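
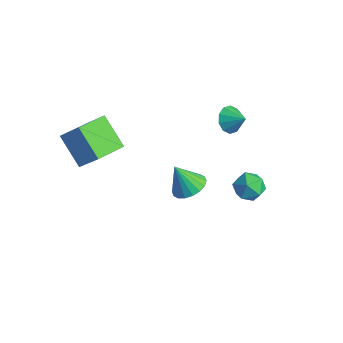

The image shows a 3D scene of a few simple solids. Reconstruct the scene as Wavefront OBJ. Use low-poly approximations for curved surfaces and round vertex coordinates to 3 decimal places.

v 3.313 2.557 1.929
v 3.815 1.995 1.357
v 2.025 2.125 1.223
v 2.527 1.563 0.651
v 2.443 1.35 1.569
v 3.239 1.617 2.006
v 2.601 2.503 0.574
v 3.397 2.77 1.011
v 3.375 1.961 0.52
v 3.277 1.249 1.135
v 2.563 2.871 1.445
v 2.465 2.159 2.06
v -0.271 3.482 3.405
v 0.195 3.549 2.71
v 0.631 3.738 4.035
v -0.008 4.015 2.812
v -0.313 4.278 3.14
v -0.601 4.236 3.57
v -0.763 3.907 3.937
v -0.738 3.415 4.1
v -0.534 2.948 3.998
v -0.23 2.686 3.669
v 0.059 2.727 3.24
v 0.221 3.057 2.873
v -2.912 -4.151 2.29
v -4.522 -4.116 3.574
v -3.054 -2.452 2.064
v -4.664 -2.417 3.349
v -1.676 -3.843 3.831
v -3.286 -3.808 5.116
v -1.818 -2.144 3.606
v -3.428 -2.109 4.89
v -0.964 1.385 -1.663
v -0.164 1.76 -1.194
v -1.636 0.935 -0.157
v -0.441 2.109 -1.214
v -0.82 2.314 -1.322
v -1.229 2.335 -1.498
v -1.584 2.168 -1.707
v -1.817 1.846 -1.907
v -1.881 1.432 -2.059
v -1.763 1.009 -2.132
v -1.487 0.661 -2.113
v -1.107 0.456 -2.005
v -0.699 0.435 -1.829
v -0.343 0.602 -1.62
v -0.11 0.924 -1.42
v -0.046 1.337 -1.268
f 1 12 6
f 1 6 2
f 1 2 8
f 1 8 11
f 1 11 12
f 2 6 10
f 6 12 5
f 12 11 3
f 11 8 7
f 8 2 9
f 4 10 5
f 4 5 3
f 4 3 7
f 4 7 9
f 4 9 10
f 5 10 6
f 3 5 12
f 7 3 11
f 9 7 8
f 10 9 2
f 14 13 16
f 14 16 15
f 16 13 17
f 16 17 15
f 17 13 18
f 17 18 15
f 18 13 19
f 18 19 15
f 19 13 20
f 19 20 15
f 20 13 21
f 20 21 15
f 21 13 22
f 21 22 15
f 22 13 23
f 22 23 15
f 23 13 24
f 23 24 15
f 24 13 14
f 24 14 15
f 26 28 25
f 29 26 25
f 25 28 27
f 27 29 25
f 26 32 28
f 30 26 29
f 30 32 26
f 28 32 27
f 31 29 27
f 27 32 31
f 31 30 29
f 32 30 31
f 34 33 36
f 34 36 35
f 36 33 37
f 36 37 35
f 37 33 38
f 37 38 35
f 38 33 39
f 38 39 35
f 39 33 40
f 39 40 35
f 40 33 41
f 40 41 35
f 41 33 42
f 41 42 35
f 42 33 43
f 42 43 35
f 43 33 44
f 43 44 35
f 44 33 45
f 44 45 35
f 45 33 46
f 45 46 35
f 46 33 47
f 46 47 35
f 47 33 48
f 47 48 35
f 48 33 34
f 48 34 35



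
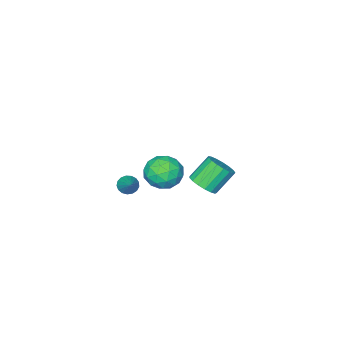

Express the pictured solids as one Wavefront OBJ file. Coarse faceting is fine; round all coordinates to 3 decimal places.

v 1.626 2.672 1.85
v 2.362 2.192 1.597
v 0.798 1.448 1.763
v 1.534 0.968 1.51
v 1.47 1.293 2.363
v 1.982 2.049 2.417
v 1.178 1.591 0.943
v 1.69 2.347 0.997
v 2.085 1.524 1.037
v 2.266 1.339 1.914
v 0.894 2.301 1.446
v 1.075 2.116 2.323
v 2.067 2.539 1.731
v 1.093 1.101 1.629
v 1.056 1.291 2.13
v 1.489 1.009 1.982
v 1.843 2.455 2.213
v 2.276 2.173 2.064
v 1.752 1.644 2.515
v 0.884 1.467 1.296
v 1.317 1.185 1.147
v 1.671 2.631 1.378
v 2.104 2.349 1.23
v 1.408 1.996 0.845
v 2.337 1.864 1.253
v 1.85 1.145 1.202
v 1.641 1.511 0.869
v 1.941 1.956 0.9
v 2.443 1.756 1.769
v 1.956 1.037 1.718
v 1.919 1.227 2.219
v 2.22 1.672 2.251
v 2.28 1.363 1.44
v 1.204 2.603 1.642
v 0.717 1.884 1.591
v 0.94 1.968 1.109
v 1.241 2.413 1.141
v 1.31 2.495 2.158
v 0.823 1.776 2.107
v 1.219 1.684 2.46
v 1.519 2.129 2.491
v 0.88 2.277 1.92
v -0.82 -3.184 -3.139
v -0.529 -3.561 -2.931
v -0.18 -2.196 -2.241
v -0.391 -3.477 -3.121
v -0.352 -3.326 -3.315
v -0.419 -3.143 -3.469
v -0.579 -2.968 -3.547
v -0.794 -2.843 -3.532
v -1.014 -2.796 -3.426
v -1.19 -2.838 -3.255
v -1.281 -2.959 -3.058
v -1.267 -3.131 -2.879
v -1.15 -3.315 -2.76
v -0.957 -3.47 -2.727
v -0.733 -3.558 -2.789
v -3.412 -0.986 -3.263
v -2.841 -0.707 -2.827
v -3.777 -0.456 -1.762
v -4.348 -0.734 -2.197
v -2.967 -0.412 -3.008
v -3.903 -0.16 -1.942
v -3.195 -0.247 -3.246
v -4.13 0.004 -2.181
v -3.472 -0.252 -3.489
v -4.408 -0.001 -2.424
v -3.736 -0.425 -3.68
v -4.672 -0.174 -2.614
v -3.926 -0.727 -3.775
v -4.861 -0.475 -2.709
v -3.997 -1.088 -3.753
v -4.933 -0.836 -2.687
v -3.935 -1.425 -3.618
v -4.871 -1.173 -2.553
v -3.753 -1.662 -3.402
v -4.689 -1.41 -2.337
v -3.493 -1.744 -3.154
v -4.429 -1.492 -2.089
v -3.214 -1.652 -2.931
v -4.15 -1.4 -1.866
v -2.981 -1.408 -2.784
v -3.917 -1.156 -1.719
v -2.846 -1.067 -2.747
v -3.782 -0.815 -1.681
f 1 38 17
f 38 12 41
f 17 41 6
f 38 41 17
f 1 17 13
f 17 6 18
f 13 18 2
f 17 18 13
f 1 13 22
f 13 2 23
f 22 23 8
f 13 23 22
f 1 22 34
f 22 8 37
f 34 37 11
f 22 37 34
f 1 34 38
f 34 11 42
f 38 42 12
f 34 42 38
f 2 18 29
f 18 6 32
f 29 32 10
f 18 32 29
f 6 41 19
f 41 12 40
f 19 40 5
f 41 40 19
f 12 42 39
f 42 11 35
f 39 35 3
f 42 35 39
f 11 37 36
f 37 8 24
f 36 24 7
f 37 24 36
f 8 23 28
f 23 2 25
f 28 25 9
f 23 25 28
f 4 30 16
f 30 10 31
f 16 31 5
f 30 31 16
f 4 16 14
f 16 5 15
f 14 15 3
f 16 15 14
f 4 14 21
f 14 3 20
f 21 20 7
f 14 20 21
f 4 21 26
f 21 7 27
f 26 27 9
f 21 27 26
f 4 26 30
f 26 9 33
f 30 33 10
f 26 33 30
f 5 31 19
f 31 10 32
f 19 32 6
f 31 32 19
f 3 15 39
f 15 5 40
f 39 40 12
f 15 40 39
f 7 20 36
f 20 3 35
f 36 35 11
f 20 35 36
f 9 27 28
f 27 7 24
f 28 24 8
f 27 24 28
f 10 33 29
f 33 9 25
f 29 25 2
f 33 25 29
f 44 43 46
f 44 46 45
f 46 43 47
f 46 47 45
f 47 43 48
f 47 48 45
f 48 43 49
f 48 49 45
f 49 43 50
f 49 50 45
f 50 43 51
f 50 51 45
f 51 43 52
f 51 52 45
f 52 43 53
f 52 53 45
f 53 43 54
f 53 54 45
f 54 43 55
f 54 55 45
f 55 43 56
f 55 56 45
f 56 43 57
f 56 57 45
f 57 43 44
f 57 44 45
f 59 58 62
f 59 62 60
f 60 62 63
f 60 63 61
f 62 58 64
f 62 64 63
f 63 64 65
f 63 65 61
f 64 58 66
f 64 66 65
f 65 66 67
f 65 67 61
f 66 58 68
f 66 68 67
f 67 68 69
f 67 69 61
f 68 58 70
f 68 70 69
f 69 70 71
f 69 71 61
f 70 58 72
f 70 72 71
f 71 72 73
f 71 73 61
f 72 58 74
f 72 74 73
f 73 74 75
f 73 75 61
f 74 58 76
f 74 76 75
f 75 76 77
f 75 77 61
f 76 58 78
f 76 78 77
f 77 78 79
f 77 79 61
f 78 58 80
f 78 80 79
f 79 80 81
f 79 81 61
f 80 58 82
f 80 82 81
f 81 82 83
f 81 83 61
f 82 58 84
f 82 84 83
f 83 84 85
f 83 85 61
f 84 58 59
f 84 59 85
f 85 59 60
f 85 60 61



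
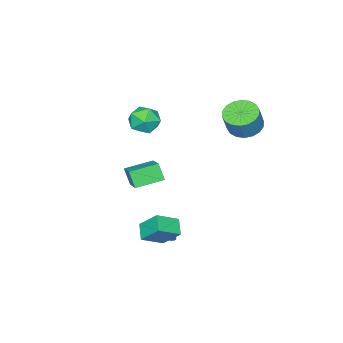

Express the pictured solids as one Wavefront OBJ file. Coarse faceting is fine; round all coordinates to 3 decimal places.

v -2.925 3.767 3.211
v -2.133 4.369 2.791
v -1.503 4.515 4.189
v -2.295 3.913 4.609
v -2.465 4.696 2.907
v -1.836 4.842 4.305
v -2.889 4.839 3.083
v -2.26 4.985 4.481
v -3.32 4.77 3.285
v -2.691 4.915 4.683
v -3.673 4.501 3.471
v -3.043 4.647 4.869
v -3.877 4.088 3.607
v -3.248 4.234 5.004
v -3.893 3.611 3.663
v -3.263 3.757 5.061
v -3.717 3.165 3.631
v -3.087 3.311 5.029
v -3.384 2.838 3.515
v -2.755 2.984 4.913
v -2.96 2.695 3.339
v -2.331 2.841 4.737
v -2.529 2.765 3.137
v -1.9 2.91 4.535
v -2.177 3.033 2.951
v -1.547 3.179 4.349
v -1.972 3.446 2.816
v -1.343 3.592 4.213
v -1.957 3.923 2.759
v -1.327 4.069 4.157
v 1.504 -1.115 -1.826
v 1.363 -1.712 -0.795
v 0.021 -0.189 -1.492
v -0.12 -0.786 -0.461
v 2.58 0.266 -0.879
v 2.439 -0.331 0.152
v 1.097 1.192 -0.545
v 0.956 0.595 0.486
v 2.755 2.388 -3.187
v 3.971 1.822 -2.451
v 2.551 3.515 -1.986
v 3.767 2.949 -1.249
v 3.433 3.111 -3.751
v 4.649 2.545 -3.014
v 3.229 4.238 -2.549
v 4.445 3.672 -1.813
v -0.146 -0.193 3.214
v 0.863 -0.536 3.459
v -0.543 -1.804 2.601
v 0.466 -2.147 2.846
v -0.239 -1.907 3.646
v 0.006 -0.911 4.025
v 0.314 -1.429 2.035
v 0.559 -0.433 2.414
v 1.147 -1.299 2.73
v 0.806 -1.595 3.726
v -0.486 -0.745 2.334
v -0.827 -1.041 3.33
v 2.559 2.546 -3.937
v 2.748 2.808 -3.396
v 1.341 2.114 -3.303
v 2.619 3.005 -3.51
v 2.479 3.123 -3.698
v 2.353 3.141 -3.927
v 2.263 3.057 -4.158
v 2.224 2.884 -4.35
v 2.243 2.652 -4.472
v 2.317 2.403 -4.501
v 2.432 2.178 -4.432
v 2.57 2.016 -4.278
v 2.705 1.947 -4.065
v 2.816 1.981 -3.83
v 2.882 2.113 -3.613
v 2.892 2.319 -3.453
v 2.845 2.565 -3.376
f 2 1 5
f 2 5 3
f 3 5 6
f 3 6 4
f 5 1 7
f 5 7 6
f 6 7 8
f 6 8 4
f 7 1 9
f 7 9 8
f 8 9 10
f 8 10 4
f 9 1 11
f 9 11 10
f 10 11 12
f 10 12 4
f 11 1 13
f 11 13 12
f 12 13 14
f 12 14 4
f 13 1 15
f 13 15 14
f 14 15 16
f 14 16 4
f 15 1 17
f 15 17 16
f 16 17 18
f 16 18 4
f 17 1 19
f 17 19 18
f 18 19 20
f 18 20 4
f 19 1 21
f 19 21 20
f 20 21 22
f 20 22 4
f 21 1 23
f 21 23 22
f 22 23 24
f 22 24 4
f 23 1 25
f 23 25 24
f 24 25 26
f 24 26 4
f 25 1 27
f 25 27 26
f 26 27 28
f 26 28 4
f 27 1 29
f 27 29 28
f 28 29 30
f 28 30 4
f 29 1 2
f 29 2 30
f 30 2 3
f 30 3 4
f 32 34 31
f 35 32 31
f 31 34 33
f 33 35 31
f 32 38 34
f 36 32 35
f 36 38 32
f 34 38 33
f 37 35 33
f 33 38 37
f 37 36 35
f 38 36 37
f 40 42 39
f 43 40 39
f 39 42 41
f 41 43 39
f 40 46 42
f 44 40 43
f 44 46 40
f 42 46 41
f 45 43 41
f 41 46 45
f 45 44 43
f 46 44 45
f 47 58 52
f 47 52 48
f 47 48 54
f 47 54 57
f 47 57 58
f 48 52 56
f 52 58 51
f 58 57 49
f 57 54 53
f 54 48 55
f 50 56 51
f 50 51 49
f 50 49 53
f 50 53 55
f 50 55 56
f 51 56 52
f 49 51 58
f 53 49 57
f 55 53 54
f 56 55 48
f 60 59 62
f 60 62 61
f 62 59 63
f 62 63 61
f 63 59 64
f 63 64 61
f 64 59 65
f 64 65 61
f 65 59 66
f 65 66 61
f 66 59 67
f 66 67 61
f 67 59 68
f 67 68 61
f 68 59 69
f 68 69 61
f 69 59 70
f 69 70 61
f 70 59 71
f 70 71 61
f 71 59 72
f 71 72 61
f 72 59 73
f 72 73 61
f 73 59 74
f 73 74 61
f 74 59 75
f 74 75 61
f 75 59 60
f 75 60 61



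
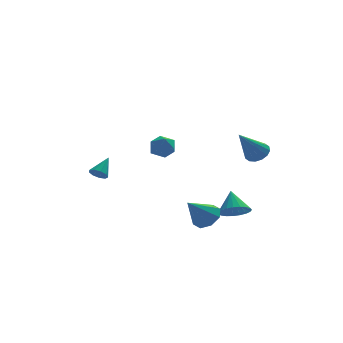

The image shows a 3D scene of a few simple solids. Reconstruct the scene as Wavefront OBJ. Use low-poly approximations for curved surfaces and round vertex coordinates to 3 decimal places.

v 1.681 -1.711 -3.486
v 2.144 -2.373 -3.298
v 0.619 -2.109 -2.274
v 2.319 -1.854 -2.975
v 2.119 -1.252 -2.951
v 1.663 -0.918 -3.241
v 1.217 -1.049 -3.675
v 1.043 -1.567 -3.998
v 1.243 -2.17 -4.021
v 1.699 -2.504 -3.731
v -2.572 3.413 -2.268
v -2.253 3.003 -2.162
v -1.888 4.147 -1.472
v -2.125 3.19 -2.445
v -2.206 3.481 -2.645
v -2.458 3.741 -2.668
v -2.763 3.847 -2.504
v -2.979 3.75 -2.229
v -3.004 3.495 -1.973
v -2.827 3.202 -1.854
v -2.53 3.008 -1.929
v -0.918 -1.236 1.367
v -0.521 -1.362 1.961
v -0.499 -2.218 0.879
v -0.102 -2.344 1.473
v -0.825 -2.399 1.502
v -1.084 -1.792 1.803
v 0.064 -1.788 1.037
v -0.195 -1.181 1.338
v 0.086 -1.703 1.757
v -0.463 -2.08 2.044
v -0.557 -1.5 0.796
v -1.106 -1.877 1.083
v 3.303 -0.944 -3.651
v 3.98 -0.601 -4.012
v 3.357 0.004 -2.649
v 3.719 -0.425 -4.164
v 3.387 -0.339 -4.228
v 3.04 -0.357 -4.191
v 2.738 -0.477 -4.062
v 2.535 -0.678 -3.861
v 2.464 -0.924 -3.624
v 2.538 -1.174 -3.392
v 2.744 -1.384 -3.204
v 3.047 -1.518 -3.094
v 3.395 -1.553 -3.08
v 3.726 -1.482 -3.164
v 3.984 -1.318 -3.333
v 4.125 -1.09 -3.557
v 4.123 -0.836 -3.797
v 3.67 -3.366 1.249
v 4.22 -3.45 1.622
v 2.59 -3.954 2.711
v 4.121 -3.122 1.68
v 3.901 -2.861 1.622
v 3.619 -2.734 1.465
v 3.35 -2.777 1.25
v 3.167 -2.978 1.034
v 3.119 -3.283 0.876
v 3.218 -3.61 0.818
v 3.438 -3.872 0.875
v 3.72 -3.998 1.032
v 3.989 -3.955 1.248
v 4.172 -3.754 1.463
f 2 1 4
f 2 4 3
f 4 1 5
f 4 5 3
f 5 1 6
f 5 6 3
f 6 1 7
f 6 7 3
f 7 1 8
f 7 8 3
f 8 1 9
f 8 9 3
f 9 1 10
f 9 10 3
f 10 1 2
f 10 2 3
f 12 11 14
f 12 14 13
f 14 11 15
f 14 15 13
f 15 11 16
f 15 16 13
f 16 11 17
f 16 17 13
f 17 11 18
f 17 18 13
f 18 11 19
f 18 19 13
f 19 11 20
f 19 20 13
f 20 11 21
f 20 21 13
f 21 11 12
f 21 12 13
f 22 33 27
f 22 27 23
f 22 23 29
f 22 29 32
f 22 32 33
f 23 27 31
f 27 33 26
f 33 32 24
f 32 29 28
f 29 23 30
f 25 31 26
f 25 26 24
f 25 24 28
f 25 28 30
f 25 30 31
f 26 31 27
f 24 26 33
f 28 24 32
f 30 28 29
f 31 30 23
f 35 34 37
f 35 37 36
f 37 34 38
f 37 38 36
f 38 34 39
f 38 39 36
f 39 34 40
f 39 40 36
f 40 34 41
f 40 41 36
f 41 34 42
f 41 42 36
f 42 34 43
f 42 43 36
f 43 34 44
f 43 44 36
f 44 34 45
f 44 45 36
f 45 34 46
f 45 46 36
f 46 34 47
f 46 47 36
f 47 34 48
f 47 48 36
f 48 34 49
f 48 49 36
f 49 34 50
f 49 50 36
f 50 34 35
f 50 35 36
f 52 51 54
f 52 54 53
f 54 51 55
f 54 55 53
f 55 51 56
f 55 56 53
f 56 51 57
f 56 57 53
f 57 51 58
f 57 58 53
f 58 51 59
f 58 59 53
f 59 51 60
f 59 60 53
f 60 51 61
f 60 61 53
f 61 51 62
f 61 62 53
f 62 51 63
f 62 63 53
f 63 51 64
f 63 64 53
f 64 51 52
f 64 52 53



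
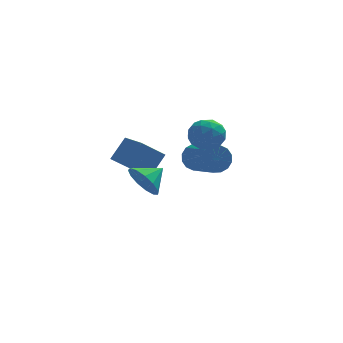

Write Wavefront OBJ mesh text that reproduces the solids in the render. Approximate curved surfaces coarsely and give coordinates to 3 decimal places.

v -3.116 -4.148 2.237
v -2.48 -4.609 1.57
v -2.124 -3.572 2.783
v -2.637 -4.107 1.326
v -2.946 -3.617 1.37
v -3.309 -3.296 1.69
v -3.61 -3.246 2.184
v -3.755 -3.482 2.694
v -3.696 -3.929 3.059
v -3.453 -4.446 3.163
v -3.103 -4.868 2.973
v -2.757 -5.062 2.549
v -2.525 -4.965 2.026
v 0.045 1.658 3.191
v 0.42 2.057 2.318
v 0.78 0.203 2.842
v 1.155 0.602 1.969
v 1.511 0.928 2.879
v 1.057 1.828 3.095
v 0.143 0.432 2.065
v -0.311 1.332 2.281
v 0.481 1.299 1.622
v 1.326 1.606 2.125
v -0.126 0.654 3.035
v 0.719 0.961 3.538
v 0.168 1.985 2.785
v 1.032 0.275 2.375
v 1.241 0.466 2.91
v 1.462 0.701 2.397
v 0.542 1.851 3.242
v 0.763 2.085 2.728
v 1.404 1.421 3.058
v 0.437 0.175 2.432
v 0.658 0.409 1.918
v -0.262 1.559 2.763
v -0.041 1.794 2.25
v -0.204 0.839 2.102
v 0.424 1.774 1.863
v 0.856 0.919 1.658
v 0.261 0.819 1.714
v -0.006 1.348 1.841
v 0.921 1.954 2.159
v 1.353 1.099 1.953
v 1.562 1.291 2.488
v 1.295 1.82 2.615
v 0.957 1.509 1.75
v -0.153 1.161 3.207
v 0.279 0.306 3.001
v -0.095 0.44 2.545
v -0.362 0.969 2.672
v 0.344 1.341 3.502
v 0.776 0.486 3.297
v 1.206 0.912 3.319
v 0.939 1.441 3.446
v 0.243 0.751 3.41
v 0.32 2.624 0.267
v 0.563 3.019 1.015
v 1.283 1.132 1.78
v 1.04 0.736 1.033
v 0.133 2.885 1.086
v 0.853 0.998 1.852
v -0.246 2.68 0.939
v 0.474 0.793 1.704
v -0.473 2.46 0.611
v 0.246 0.573 1.377
v -0.488 2.284 0.191
v 0.231 0.397 0.957
v -0.287 2.199 -0.208
v 0.433 0.312 0.557
v 0.077 2.228 -0.48
v 0.797 0.341 0.285
v 0.507 2.362 -0.552
v 1.227 0.475 0.214
v 0.886 2.567 -0.404
v 1.606 0.68 0.361
v 1.114 2.787 -0.077
v 1.833 0.9 0.689
v 1.129 2.963 0.343
v 1.848 1.076 1.109
v 0.927 3.048 0.743
v 1.647 1.161 1.508
v -2.32 -0.023 0.427
v -3.55 -0.553 1.584
v -3.003 1.175 0.25
v -4.233 0.645 1.407
v -1.527 0.595 1.553
v -2.757 0.065 2.71
v -2.21 1.793 1.376
v -3.44 1.263 2.533
f 2 1 4
f 2 4 3
f 4 1 5
f 4 5 3
f 5 1 6
f 5 6 3
f 6 1 7
f 6 7 3
f 7 1 8
f 7 8 3
f 8 1 9
f 8 9 3
f 9 1 10
f 9 10 3
f 10 1 11
f 10 11 3
f 11 1 12
f 11 12 3
f 12 1 13
f 12 13 3
f 13 1 2
f 13 2 3
f 14 51 30
f 51 25 54
f 30 54 19
f 51 54 30
f 14 30 26
f 30 19 31
f 26 31 15
f 30 31 26
f 14 26 35
f 26 15 36
f 35 36 21
f 26 36 35
f 14 35 47
f 35 21 50
f 47 50 24
f 35 50 47
f 14 47 51
f 47 24 55
f 51 55 25
f 47 55 51
f 15 31 42
f 31 19 45
f 42 45 23
f 31 45 42
f 19 54 32
f 54 25 53
f 32 53 18
f 54 53 32
f 25 55 52
f 55 24 48
f 52 48 16
f 55 48 52
f 24 50 49
f 50 21 37
f 49 37 20
f 50 37 49
f 21 36 41
f 36 15 38
f 41 38 22
f 36 38 41
f 17 43 29
f 43 23 44
f 29 44 18
f 43 44 29
f 17 29 27
f 29 18 28
f 27 28 16
f 29 28 27
f 17 27 34
f 27 16 33
f 34 33 20
f 27 33 34
f 17 34 39
f 34 20 40
f 39 40 22
f 34 40 39
f 17 39 43
f 39 22 46
f 43 46 23
f 39 46 43
f 18 44 32
f 44 23 45
f 32 45 19
f 44 45 32
f 16 28 52
f 28 18 53
f 52 53 25
f 28 53 52
f 20 33 49
f 33 16 48
f 49 48 24
f 33 48 49
f 22 40 41
f 40 20 37
f 41 37 21
f 40 37 41
f 23 46 42
f 46 22 38
f 42 38 15
f 46 38 42
f 57 56 60
f 57 60 58
f 58 60 61
f 58 61 59
f 60 56 62
f 60 62 61
f 61 62 63
f 61 63 59
f 62 56 64
f 62 64 63
f 63 64 65
f 63 65 59
f 64 56 66
f 64 66 65
f 65 66 67
f 65 67 59
f 66 56 68
f 66 68 67
f 67 68 69
f 67 69 59
f 68 56 70
f 68 70 69
f 69 70 71
f 69 71 59
f 70 56 72
f 70 72 71
f 71 72 73
f 71 73 59
f 72 56 74
f 72 74 73
f 73 74 75
f 73 75 59
f 74 56 76
f 74 76 75
f 75 76 77
f 75 77 59
f 76 56 78
f 76 78 77
f 77 78 79
f 77 79 59
f 78 56 80
f 78 80 79
f 79 80 81
f 79 81 59
f 80 56 57
f 80 57 81
f 81 57 58
f 81 58 59
f 83 85 82
f 86 83 82
f 82 85 84
f 84 86 82
f 83 89 85
f 87 83 86
f 87 89 83
f 85 89 84
f 88 86 84
f 84 89 88
f 88 87 86
f 89 87 88



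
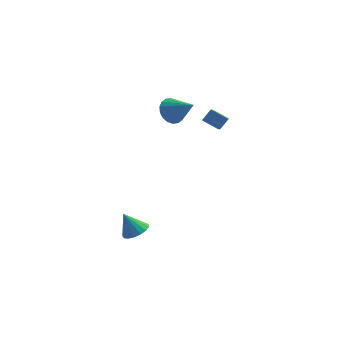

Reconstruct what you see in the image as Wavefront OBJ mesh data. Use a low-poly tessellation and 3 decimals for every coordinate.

v -0.101 1.82 3.406
v 0.48 1.757 2.709
v 1.161 0.98 4.534
v 0.573 2.116 2.872
v 0.533 2.416 3.14
v 0.367 2.598 3.462
v 0.108 2.626 3.772
v -0.192 2.495 4.01
v -0.474 2.23 4.128
v -0.682 1.883 4.103
v -0.776 1.524 3.94
v -0.735 1.224 3.672
v -0.569 1.042 3.35
v -0.311 1.014 3.04
v -0.01 1.145 2.802
v 0.272 1.411 2.684
v 1.701 -0.062 4.007
v 2.158 0.337 4.63
v 1.756 0.827 3.397
v 2.214 1.226 4.02
v 2.626 -0.426 3.56
v 3.084 -0.027 4.183
v 2.682 0.463 2.95
v 3.139 0.862 3.573
v -1.9 -1.689 -4.376
v -1.212 -1.332 -4.052
v -2.6 -1.511 -3.084
v -1.417 -1.023 -4.206
v -1.733 -0.866 -4.399
v -2.087 -0.898 -4.587
v -2.398 -1.111 -4.726
v -2.595 -1.457 -4.785
v -2.633 -1.855 -4.751
v -2.502 -2.216 -4.63
v -2.234 -2.456 -4.451
v -1.889 -2.52 -4.255
v -1.546 -2.394 -4.087
v -1.284 -2.106 -3.984
v -1.164 -1.723 -3.972
f 2 1 4
f 2 4 3
f 4 1 5
f 4 5 3
f 5 1 6
f 5 6 3
f 6 1 7
f 6 7 3
f 7 1 8
f 7 8 3
f 8 1 9
f 8 9 3
f 9 1 10
f 9 10 3
f 10 1 11
f 10 11 3
f 11 1 12
f 11 12 3
f 12 1 13
f 12 13 3
f 13 1 14
f 13 14 3
f 14 1 15
f 14 15 3
f 15 1 16
f 15 16 3
f 16 1 2
f 16 2 3
f 18 20 17
f 21 18 17
f 17 20 19
f 19 21 17
f 18 24 20
f 22 18 21
f 22 24 18
f 20 24 19
f 23 21 19
f 19 24 23
f 23 22 21
f 24 22 23
f 26 25 28
f 26 28 27
f 28 25 29
f 28 29 27
f 29 25 30
f 29 30 27
f 30 25 31
f 30 31 27
f 31 25 32
f 31 32 27
f 32 25 33
f 32 33 27
f 33 25 34
f 33 34 27
f 34 25 35
f 34 35 27
f 35 25 36
f 35 36 27
f 36 25 37
f 36 37 27
f 37 25 38
f 37 38 27
f 38 25 39
f 38 39 27
f 39 25 26
f 39 26 27



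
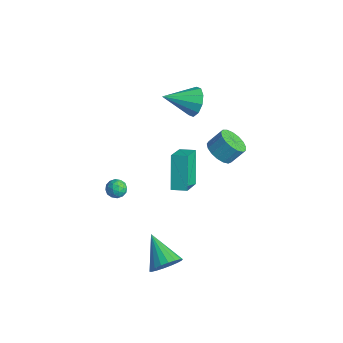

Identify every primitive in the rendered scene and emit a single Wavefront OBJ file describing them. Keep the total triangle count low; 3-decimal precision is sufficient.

v -3.224 4.174 -0.374
v -2.75 4.403 0.5
v -4.036 2.466 0.514
v -3.318 4.677 0.509
v -3.849 4.76 0.18
v -4.142 4.618 -0.36
v -4.084 4.307 -0.906
v -3.697 3.946 -1.248
v -3.13 3.671 -1.256
v -2.598 3.589 -0.928
v -2.305 3.731 -0.387
v -2.363 4.042 0.158
v 4.268 -3.467 -4.098
v 4.759 -3.222 -3.311
v 2.472 -3.133 -3.082
v 4.713 -2.849 -3.514
v 4.58 -2.599 -3.833
v 4.384 -2.52 -4.205
v 4.165 -2.629 -4.555
v 3.967 -2.904 -4.815
v 3.828 -3.29 -4.933
v 3.776 -3.712 -4.886
v 3.822 -4.085 -4.682
v 3.956 -4.336 -4.363
v 4.152 -4.414 -3.992
v 4.37 -4.305 -3.641
v 4.569 -4.03 -3.381
v 4.707 -3.644 -3.263
v 1.21 -0.283 1.782
v 2.144 -1.546 2.885
v 1.873 0.313 1.903
v 2.808 -0.95 3.006
v 2.212 -1.05 0.054
v 3.147 -2.313 1.157
v 2.876 -0.454 0.175
v 3.81 -1.717 1.278
v 1.397 2.314 -0.037
v 2.121 2.585 -0.517
v 2.427 3.317 0.356
v 1.703 3.046 0.837
v 1.807 2.86 -0.638
v 2.112 3.593 0.235
v 1.398 3.011 -0.622
v 1.704 3.743 0.252
v 0.99 3.002 -0.471
v 1.295 3.734 0.402
v 0.674 2.835 -0.221
v 0.98 3.567 0.652
v 0.525 2.549 0.071
v 0.83 3.281 0.945
v 0.575 2.209 0.339
v 0.88 2.941 1.212
v 0.814 1.893 0.52
v 1.119 2.625 1.394
v 1.186 1.673 0.574
v 1.491 2.406 1.448
v 1.607 1.601 0.488
v 1.912 2.333 1.362
v 1.98 1.691 0.282
v 2.285 2.424 1.155
v 2.219 1.924 0.003
v 2.524 2.657 0.876
v 2.27 2.247 -0.286
v 2.575 2.979 0.588
v -2.439 -1.619 -3.491
v -1.842 -1.865 -3.582
v -2.798 -2.195 -4.298
v -2.201 -2.441 -4.389
v -2.544 -2.602 -3.858
v -2.321 -2.246 -3.359
v -2.319 -1.814 -4.521
v -2.096 -1.458 -4.022
v -1.768 -1.985 -4.218
v -1.907 -2.473 -3.808
v -2.733 -1.587 -4.072
v -2.872 -2.075 -3.662
v -2.109 -1.691 -3.466
v -2.531 -2.369 -4.414
v -2.732 -2.463 -4.102
v -2.382 -2.608 -4.155
v -2.39 -1.916 -3.335
v -2.04 -2.06 -3.388
v -2.452 -2.494 -3.55
v -2.6 -2 -4.492
v -2.25 -2.144 -4.545
v -2.258 -1.452 -3.725
v -1.908 -1.597 -3.778
v -2.188 -1.566 -4.33
v -1.714 -1.907 -3.893
v -1.926 -2.245 -4.367
v -1.995 -1.877 -4.445
v -1.864 -1.667 -4.152
v -1.796 -2.193 -3.652
v -2.007 -2.532 -4.126
v -2.208 -2.627 -3.814
v -2.078 -2.417 -3.521
v -1.752 -2.264 -4.026
v -2.633 -1.528 -3.754
v -2.844 -1.867 -4.228
v -2.562 -1.643 -4.359
v -2.432 -1.433 -4.066
v -2.714 -1.815 -3.513
v -2.926 -2.153 -3.987
v -2.776 -2.393 -3.728
v -2.645 -2.183 -3.435
v -2.888 -1.796 -3.854
f 2 1 4
f 2 4 3
f 4 1 5
f 4 5 3
f 5 1 6
f 5 6 3
f 6 1 7
f 6 7 3
f 7 1 8
f 7 8 3
f 8 1 9
f 8 9 3
f 9 1 10
f 9 10 3
f 10 1 11
f 10 11 3
f 11 1 12
f 11 12 3
f 12 1 2
f 12 2 3
f 14 13 16
f 14 16 15
f 16 13 17
f 16 17 15
f 17 13 18
f 17 18 15
f 18 13 19
f 18 19 15
f 19 13 20
f 19 20 15
f 20 13 21
f 20 21 15
f 21 13 22
f 21 22 15
f 22 13 23
f 22 23 15
f 23 13 24
f 23 24 15
f 24 13 25
f 24 25 15
f 25 13 26
f 25 26 15
f 26 13 27
f 26 27 15
f 27 13 28
f 27 28 15
f 28 13 14
f 28 14 15
f 30 32 29
f 33 30 29
f 29 32 31
f 31 33 29
f 30 36 32
f 34 30 33
f 34 36 30
f 32 36 31
f 35 33 31
f 31 36 35
f 35 34 33
f 36 34 35
f 38 37 41
f 38 41 39
f 39 41 42
f 39 42 40
f 41 37 43
f 41 43 42
f 42 43 44
f 42 44 40
f 43 37 45
f 43 45 44
f 44 45 46
f 44 46 40
f 45 37 47
f 45 47 46
f 46 47 48
f 46 48 40
f 47 37 49
f 47 49 48
f 48 49 50
f 48 50 40
f 49 37 51
f 49 51 50
f 50 51 52
f 50 52 40
f 51 37 53
f 51 53 52
f 52 53 54
f 52 54 40
f 53 37 55
f 53 55 54
f 54 55 56
f 54 56 40
f 55 37 57
f 55 57 56
f 56 57 58
f 56 58 40
f 57 37 59
f 57 59 58
f 58 59 60
f 58 60 40
f 59 37 61
f 59 61 60
f 60 61 62
f 60 62 40
f 61 37 63
f 61 63 62
f 62 63 64
f 62 64 40
f 63 37 38
f 63 38 64
f 64 38 39
f 64 39 40
f 65 102 81
f 102 76 105
f 81 105 70
f 102 105 81
f 65 81 77
f 81 70 82
f 77 82 66
f 81 82 77
f 65 77 86
f 77 66 87
f 86 87 72
f 77 87 86
f 65 86 98
f 86 72 101
f 98 101 75
f 86 101 98
f 65 98 102
f 98 75 106
f 102 106 76
f 98 106 102
f 66 82 93
f 82 70 96
f 93 96 74
f 82 96 93
f 70 105 83
f 105 76 104
f 83 104 69
f 105 104 83
f 76 106 103
f 106 75 99
f 103 99 67
f 106 99 103
f 75 101 100
f 101 72 88
f 100 88 71
f 101 88 100
f 72 87 92
f 87 66 89
f 92 89 73
f 87 89 92
f 68 94 80
f 94 74 95
f 80 95 69
f 94 95 80
f 68 80 78
f 80 69 79
f 78 79 67
f 80 79 78
f 68 78 85
f 78 67 84
f 85 84 71
f 78 84 85
f 68 85 90
f 85 71 91
f 90 91 73
f 85 91 90
f 68 90 94
f 90 73 97
f 94 97 74
f 90 97 94
f 69 95 83
f 95 74 96
f 83 96 70
f 95 96 83
f 67 79 103
f 79 69 104
f 103 104 76
f 79 104 103
f 71 84 100
f 84 67 99
f 100 99 75
f 84 99 100
f 73 91 92
f 91 71 88
f 92 88 72
f 91 88 92
f 74 97 93
f 97 73 89
f 93 89 66
f 97 89 93



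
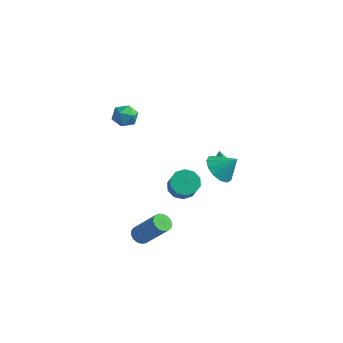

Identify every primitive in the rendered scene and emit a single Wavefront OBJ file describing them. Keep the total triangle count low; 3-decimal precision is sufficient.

v 0.022 3.724 -4.121
v 0.549 3.91 -4.082
v -0.002 3.516 -2.839
v 0.436 4.095 -4.054
v 0.261 4.224 -4.036
v 0.049 4.276 -4.031
v -0.167 4.245 -4.04
v -0.355 4.135 -4.062
v -0.485 3.962 -4.092
v -0.538 3.753 -4.127
v -0.505 3.539 -4.161
v -0.393 3.354 -4.189
v -0.217 3.225 -4.207
v -0.005 3.172 -4.212
v 0.211 3.204 -4.203
v 0.398 3.314 -4.181
v 0.528 3.487 -4.151
v 0.581 3.696 -4.116
v 2.629 -0.792 -0.02
v 3.115 -1.475 -0.16
v 3.371 -0.428 0.78
v 3.27 -1.135 -0.459
v 3.222 -0.686 -0.619
v 2.985 -0.271 -0.588
v 2.635 -0.021 -0.377
v 2.283 -0.016 -0.052
v 2.041 -0.258 0.283
v 1.985 -0.669 0.522
v 2.134 -1.119 0.589
v 2.44 -1.466 0.463
v 2.805 -1.598 0.184
v 0.286 -0.29 -2.725
v 0.936 0.013 -2.905
v 1.565 -0.686 -1.815
v 0.914 -0.99 -1.635
v 0.728 0.291 -2.607
v 1.357 -0.408 -1.517
v 0.351 0.347 -2.354
v 0.98 -0.353 -1.264
v -0.051 0.159 -2.243
v 0.578 -0.54 -1.153
v -0.324 -0.2 -2.316
v 0.305 -0.9 -1.225
v -0.365 -0.594 -2.545
v 0.264 -1.293 -1.455
v -0.157 -0.872 -2.843
v 0.472 -1.571 -1.753
v 0.22 -0.927 -3.096
v 0.849 -1.627 -2.006
v 0.622 -0.74 -3.207
v 1.251 -1.439 -2.117
v 0.895 -0.38 -3.135
v 1.524 -1.08 -2.044
v -3.63 1.124 -0.375
v -3.08 0.685 -0.246
v -4.2 0.675 0.526
v -3.65 0.236 0.655
v -3.581 0.939 0.766
v -3.228 1.217 0.209
v -4.052 0.143 0.071
v -3.699 0.421 -0.486
v -3.341 0.079 0.03
v -3.05 0.571 0.459
v -4.23 0.789 -0.179
v -3.939 1.281 0.25
v -0.154 -3.227 -4.445
v 0.238 -3.367 -4.756
v 1.446 -3.294 -3.266
v 1.054 -3.153 -2.955
v 0.239 -3.119 -4.769
v 1.446 -3.045 -3.278
v 0.149 -2.895 -4.707
v 1.357 -2.821 -3.217
v -0.01 -2.747 -4.586
v 1.198 -2.673 -3.095
v -0.202 -2.709 -4.432
v 1.006 -2.635 -2.941
v -0.383 -2.79 -4.281
v 0.825 -2.716 -2.791
v -0.512 -2.971 -4.168
v 0.696 -2.897 -2.678
v -0.558 -3.21 -4.119
v 0.65 -3.136 -2.628
v -0.512 -3.453 -4.144
v 0.696 -3.38 -2.653
v -0.384 -3.645 -4.238
v 0.824 -3.571 -2.748
v -0.203 -3.74 -4.38
v 1.005 -3.667 -2.889
v -0.011 -3.718 -4.537
v 1.197 -3.645 -3.046
v 0.148 -3.584 -4.673
v 1.356 -3.51 -3.182
f 2 1 4
f 2 4 3
f 4 1 5
f 4 5 3
f 5 1 6
f 5 6 3
f 6 1 7
f 6 7 3
f 7 1 8
f 7 8 3
f 8 1 9
f 8 9 3
f 9 1 10
f 9 10 3
f 10 1 11
f 10 11 3
f 11 1 12
f 11 12 3
f 12 1 13
f 12 13 3
f 13 1 14
f 13 14 3
f 14 1 15
f 14 15 3
f 15 1 16
f 15 16 3
f 16 1 17
f 16 17 3
f 17 1 18
f 17 18 3
f 18 1 2
f 18 2 3
f 20 19 22
f 20 22 21
f 22 19 23
f 22 23 21
f 23 19 24
f 23 24 21
f 24 19 25
f 24 25 21
f 25 19 26
f 25 26 21
f 26 19 27
f 26 27 21
f 27 19 28
f 27 28 21
f 28 19 29
f 28 29 21
f 29 19 30
f 29 30 21
f 30 19 31
f 30 31 21
f 31 19 20
f 31 20 21
f 33 32 36
f 33 36 34
f 34 36 37
f 34 37 35
f 36 32 38
f 36 38 37
f 37 38 39
f 37 39 35
f 38 32 40
f 38 40 39
f 39 40 41
f 39 41 35
f 40 32 42
f 40 42 41
f 41 42 43
f 41 43 35
f 42 32 44
f 42 44 43
f 43 44 45
f 43 45 35
f 44 32 46
f 44 46 45
f 45 46 47
f 45 47 35
f 46 32 48
f 46 48 47
f 47 48 49
f 47 49 35
f 48 32 50
f 48 50 49
f 49 50 51
f 49 51 35
f 50 32 52
f 50 52 51
f 51 52 53
f 51 53 35
f 52 32 33
f 52 33 53
f 53 33 34
f 53 34 35
f 54 65 59
f 54 59 55
f 54 55 61
f 54 61 64
f 54 64 65
f 55 59 63
f 59 65 58
f 65 64 56
f 64 61 60
f 61 55 62
f 57 63 58
f 57 58 56
f 57 56 60
f 57 60 62
f 57 62 63
f 58 63 59
f 56 58 65
f 60 56 64
f 62 60 61
f 63 62 55
f 67 66 70
f 67 70 68
f 68 70 71
f 68 71 69
f 70 66 72
f 70 72 71
f 71 72 73
f 71 73 69
f 72 66 74
f 72 74 73
f 73 74 75
f 73 75 69
f 74 66 76
f 74 76 75
f 75 76 77
f 75 77 69
f 76 66 78
f 76 78 77
f 77 78 79
f 77 79 69
f 78 66 80
f 78 80 79
f 79 80 81
f 79 81 69
f 80 66 82
f 80 82 81
f 81 82 83
f 81 83 69
f 82 66 84
f 82 84 83
f 83 84 85
f 83 85 69
f 84 66 86
f 84 86 85
f 85 86 87
f 85 87 69
f 86 66 88
f 86 88 87
f 87 88 89
f 87 89 69
f 88 66 90
f 88 90 89
f 89 90 91
f 89 91 69
f 90 66 92
f 90 92 91
f 91 92 93
f 91 93 69
f 92 66 67
f 92 67 93
f 93 67 68
f 93 68 69



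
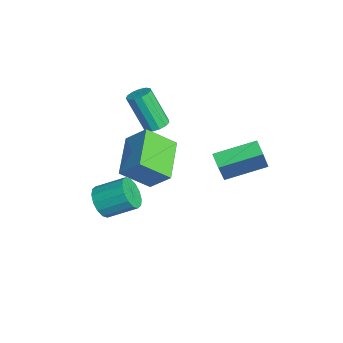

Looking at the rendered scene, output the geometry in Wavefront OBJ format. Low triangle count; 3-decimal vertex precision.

v 3.142 -2.857 -0.008
v 3.08 -4.188 1.079
v 1.23 -2.226 0.654
v 1.167 -3.557 1.742
v 3.753 -2.063 0.998
v 3.69 -3.394 2.086
v 1.84 -1.432 1.661
v 1.778 -2.763 2.748
v -0.622 -1.855 0.918
v -0.05 -1.836 1.127
v -0.685 -2.546 2.931
v -1.258 -2.565 2.722
v -0.189 -1.53 1.198
v -0.824 -2.24 3.002
v -0.466 -1.328 1.181
v -1.101 -2.037 2.985
v -0.792 -1.292 1.079
v -1.428 -2.002 2.884
v -1.065 -1.436 0.927
v -1.7 -2.145 2.731
v -1.197 -1.712 0.772
v -1.832 -2.422 2.576
v -1.147 -2.035 0.663
v -1.782 -2.744 2.467
v -0.93 -2.3 0.635
v -1.565 -3.009 2.439
v -0.615 -2.424 0.697
v -1.251 -3.133 2.501
v -0.303 -2.367 0.829
v -0.938 -3.077 2.633
v -0.092 -2.148 0.989
v -0.728 -2.858 2.794
v 2.353 0.309 0.195
v 2.326 2.258 0.763
v 3.073 0.416 -0.137
v 3.046 2.364 0.432
v 3.154 -0.144 1.788
v 3.127 1.804 2.357
v 3.874 -0.038 1.457
v 3.847 1.911 2.025
v -0.113 -4.52 -3.656
v 0.726 -4.607 -3.904
v 1.093 -3.267 -3.132
v 0.253 -3.18 -2.884
v 0.53 -4.363 -4.235
v 0.897 -3.022 -3.463
v 0.162 -4.161 -4.411
v 0.529 -2.82 -3.639
v -0.281 -4.055 -4.384
v 0.086 -2.715 -3.612
v -0.678 -4.074 -4.163
v -0.311 -2.733 -3.39
v -0.924 -4.213 -3.805
v -0.557 -2.872 -3.033
v -0.953 -4.433 -3.408
v -0.586 -3.093 -2.636
v -0.757 -4.678 -3.077
v -0.39 -3.337 -2.305
v -0.389 -4.88 -2.901
v -0.022 -3.539 -2.129
v 0.054 -4.985 -2.928
v 0.421 -3.645 -2.156
v 0.451 -4.967 -3.15
v 0.818 -3.626 -2.377
v 0.697 -4.828 -3.507
v 1.064 -3.487 -2.735
f 2 4 1
f 5 2 1
f 1 4 3
f 3 5 1
f 2 8 4
f 6 2 5
f 6 8 2
f 4 8 3
f 7 5 3
f 3 8 7
f 7 6 5
f 8 6 7
f 10 9 13
f 10 13 11
f 11 13 14
f 11 14 12
f 13 9 15
f 13 15 14
f 14 15 16
f 14 16 12
f 15 9 17
f 15 17 16
f 16 17 18
f 16 18 12
f 17 9 19
f 17 19 18
f 18 19 20
f 18 20 12
f 19 9 21
f 19 21 20
f 20 21 22
f 20 22 12
f 21 9 23
f 21 23 22
f 22 23 24
f 22 24 12
f 23 9 25
f 23 25 24
f 24 25 26
f 24 26 12
f 25 9 27
f 25 27 26
f 26 27 28
f 26 28 12
f 27 9 29
f 27 29 28
f 28 29 30
f 28 30 12
f 29 9 31
f 29 31 30
f 30 31 32
f 30 32 12
f 31 9 10
f 31 10 32
f 32 10 11
f 32 11 12
f 34 36 33
f 37 34 33
f 33 36 35
f 35 37 33
f 34 40 36
f 38 34 37
f 38 40 34
f 36 40 35
f 39 37 35
f 35 40 39
f 39 38 37
f 40 38 39
f 42 41 45
f 42 45 43
f 43 45 46
f 43 46 44
f 45 41 47
f 45 47 46
f 46 47 48
f 46 48 44
f 47 41 49
f 47 49 48
f 48 49 50
f 48 50 44
f 49 41 51
f 49 51 50
f 50 51 52
f 50 52 44
f 51 41 53
f 51 53 52
f 52 53 54
f 52 54 44
f 53 41 55
f 53 55 54
f 54 55 56
f 54 56 44
f 55 41 57
f 55 57 56
f 56 57 58
f 56 58 44
f 57 41 59
f 57 59 58
f 58 59 60
f 58 60 44
f 59 41 61
f 59 61 60
f 60 61 62
f 60 62 44
f 61 41 63
f 61 63 62
f 62 63 64
f 62 64 44
f 63 41 65
f 63 65 64
f 64 65 66
f 64 66 44
f 65 41 42
f 65 42 66
f 66 42 43
f 66 43 44



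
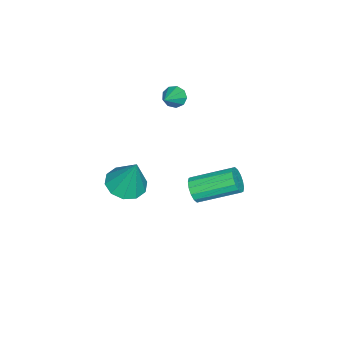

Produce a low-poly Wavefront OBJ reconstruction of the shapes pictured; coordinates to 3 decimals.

v 0.436 -1.252 1.341
v 0.68 -1.431 0.943
v 1.464 -1.268 1.979
v 0.687 -1.089 0.941
v 0.576 -0.823 1.126
v 0.4 -0.758 1.412
v 0.24 -0.925 1.664
v 0.173 -1.244 1.766
v 0.228 -1.567 1.669
v 0.38 -1.743 1.419
v 0.559 -1.689 1.132
v 0.856 -0.283 -3.761
v 1.245 -0.357 -3.311
v 0.714 1.249 -2.588
v 0.324 1.323 -3.039
v 1.404 -0.205 -3.531
v 0.872 1.401 -2.808
v 1.416 -0.075 -3.812
v 0.884 1.532 -3.089
v 1.278 0 -4.08
v 0.746 1.606 -3.357
v 1.027 -0.001 -4.263
v 0.495 1.605 -3.54
v 0.73 -0.078 -4.311
v 0.198 1.529 -3.588
v 0.466 -0.209 -4.212
v -0.065 1.397 -3.489
v 0.308 -0.361 -3.992
v -0.224 1.245 -3.269
v 0.296 -0.492 -3.711
v -0.236 1.115 -2.988
v 0.434 -0.566 -3.443
v -0.098 1.04 -2.72
v 0.685 -0.565 -3.26
v 0.153 1.041 -2.537
v 0.982 -0.489 -3.212
v 0.45 1.118 -2.489
v 3.861 -1.855 -1.108
v 4.339 -2.504 -0.958
v 4.119 -1.305 0.448
v 4.632 -2.132 -1.138
v 4.63 -1.654 -1.307
v 4.334 -1.253 -1.4
v 3.858 -1.082 -1.381
v 3.382 -1.207 -1.258
v 3.089 -1.579 -1.077
v 3.091 -2.057 -0.908
v 3.387 -2.458 -0.816
v 3.864 -2.628 -0.835
f 2 1 4
f 2 4 3
f 4 1 5
f 4 5 3
f 5 1 6
f 5 6 3
f 6 1 7
f 6 7 3
f 7 1 8
f 7 8 3
f 8 1 9
f 8 9 3
f 9 1 10
f 9 10 3
f 10 1 11
f 10 11 3
f 11 1 2
f 11 2 3
f 13 12 16
f 13 16 14
f 14 16 17
f 14 17 15
f 16 12 18
f 16 18 17
f 17 18 19
f 17 19 15
f 18 12 20
f 18 20 19
f 19 20 21
f 19 21 15
f 20 12 22
f 20 22 21
f 21 22 23
f 21 23 15
f 22 12 24
f 22 24 23
f 23 24 25
f 23 25 15
f 24 12 26
f 24 26 25
f 25 26 27
f 25 27 15
f 26 12 28
f 26 28 27
f 27 28 29
f 27 29 15
f 28 12 30
f 28 30 29
f 29 30 31
f 29 31 15
f 30 12 32
f 30 32 31
f 31 32 33
f 31 33 15
f 32 12 34
f 32 34 33
f 33 34 35
f 33 35 15
f 34 12 36
f 34 36 35
f 35 36 37
f 35 37 15
f 36 12 13
f 36 13 37
f 37 13 14
f 37 14 15
f 39 38 41
f 39 41 40
f 41 38 42
f 41 42 40
f 42 38 43
f 42 43 40
f 43 38 44
f 43 44 40
f 44 38 45
f 44 45 40
f 45 38 46
f 45 46 40
f 46 38 47
f 46 47 40
f 47 38 48
f 47 48 40
f 48 38 49
f 48 49 40
f 49 38 39
f 49 39 40



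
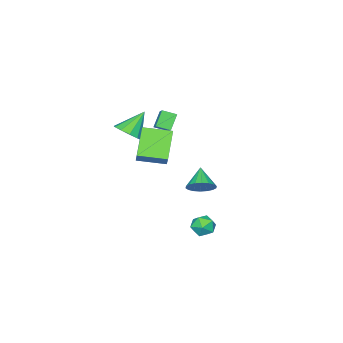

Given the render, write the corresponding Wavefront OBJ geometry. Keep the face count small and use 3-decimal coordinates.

v -0.575 1.362 -0.235
v 0.029 0.847 -0.075
v -1.385 0.678 0.615
v 0.074 1.103 0.174
v -0.009 1.411 0.343
v -0.204 1.709 0.397
v -0.473 1.938 0.325
v -0.762 2.054 0.143
v -1.014 2.032 -0.114
v -1.178 1.878 -0.395
v -1.224 1.622 -0.645
v -1.14 1.314 -0.813
v -0.945 1.016 -0.867
v -0.676 0.787 -0.796
v -0.387 0.671 -0.613
v -0.136 0.693 -0.356
v -2.983 -2.34 2.796
v -2.544 -1.82 3.236
v -2.286 -2.204 1.942
v -1.848 -1.684 2.382
v -2.512 -2.976 3.078
v -2.074 -2.456 3.518
v -1.816 -2.84 2.224
v -1.377 -2.32 2.664
v -0.246 -3.307 2.293
v 0.294 -3.714 2.841
v -1.314 -3.033 3.547
v 0.423 -3.192 2.838
v 0.297 -2.714 2.626
v -0.037 -2.463 2.287
v -0.45 -2.534 1.95
v -0.785 -2.9 1.745
v -0.914 -3.422 1.748
v -0.788 -3.9 1.96
v -0.455 -4.151 2.299
v -0.042 -4.08 2.636
v 2.418 4.482 -0.88
v 2.884 3.986 -1.131
v 1.876 3.654 -0.249
v 2.342 3.158 -0.5
v 2.571 3.673 -0.044
v 2.907 4.185 -0.434
v 1.853 3.455 -0.946
v 2.189 3.967 -1.336
v 2.535 3.351 -1.172
v 2.979 3.486 -0.614
v 1.781 4.154 -0.766
v 2.225 4.289 -0.208
v -1.191 -1.088 2.449
v -0.724 -0.62 3.186
v 0.107 -0.37 1.168
v 0.575 0.098 1.904
v -0.255 -2.378 2.676
v 0.213 -1.91 3.412
v 1.044 -1.66 1.394
v 1.511 -1.192 2.131
f 2 1 4
f 2 4 3
f 4 1 5
f 4 5 3
f 5 1 6
f 5 6 3
f 6 1 7
f 6 7 3
f 7 1 8
f 7 8 3
f 8 1 9
f 8 9 3
f 9 1 10
f 9 10 3
f 10 1 11
f 10 11 3
f 11 1 12
f 11 12 3
f 12 1 13
f 12 13 3
f 13 1 14
f 13 14 3
f 14 1 15
f 14 15 3
f 15 1 16
f 15 16 3
f 16 1 2
f 16 2 3
f 18 20 17
f 21 18 17
f 17 20 19
f 19 21 17
f 18 24 20
f 22 18 21
f 22 24 18
f 20 24 19
f 23 21 19
f 19 24 23
f 23 22 21
f 24 22 23
f 26 25 28
f 26 28 27
f 28 25 29
f 28 29 27
f 29 25 30
f 29 30 27
f 30 25 31
f 30 31 27
f 31 25 32
f 31 32 27
f 32 25 33
f 32 33 27
f 33 25 34
f 33 34 27
f 34 25 35
f 34 35 27
f 35 25 36
f 35 36 27
f 36 25 26
f 36 26 27
f 37 48 42
f 37 42 38
f 37 38 44
f 37 44 47
f 37 47 48
f 38 42 46
f 42 48 41
f 48 47 39
f 47 44 43
f 44 38 45
f 40 46 41
f 40 41 39
f 40 39 43
f 40 43 45
f 40 45 46
f 41 46 42
f 39 41 48
f 43 39 47
f 45 43 44
f 46 45 38
f 50 52 49
f 53 50 49
f 49 52 51
f 51 53 49
f 50 56 52
f 54 50 53
f 54 56 50
f 52 56 51
f 55 53 51
f 51 56 55
f 55 54 53
f 56 54 55



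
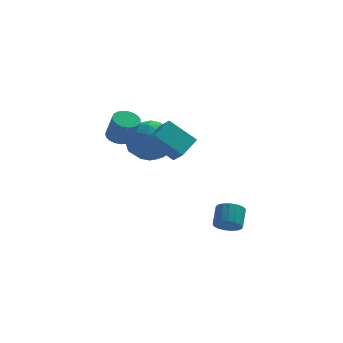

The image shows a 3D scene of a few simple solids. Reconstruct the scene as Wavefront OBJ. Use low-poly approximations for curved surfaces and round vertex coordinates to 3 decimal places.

v 1.802 -4.543 1.47
v 0.638 -4.293 2.493
v 1.427 -3.97 0.902
v 0.262 -3.719 1.925
v 2.418 -3.661 1.955
v 1.253 -3.41 2.978
v 2.042 -3.087 1.387
v 0.878 -2.837 2.41
v -0.846 -2.373 1.62
v -0.253 -2.219 1.524
v 0.059 -2.673 2.724
v -0.534 -2.827 2.82
v -0.348 -2.004 1.63
v -0.036 -2.458 2.83
v -0.529 -1.853 1.735
v -0.217 -2.307 2.934
v -0.764 -1.791 1.819
v -0.453 -2.245 3.019
v -1.014 -1.831 1.869
v -0.703 -2.285 3.069
v -1.235 -1.964 1.876
v -0.923 -2.418 3.076
v -1.388 -2.168 1.839
v -1.077 -2.621 3.038
v -1.448 -2.407 1.764
v -1.136 -2.861 2.963
v -1.403 -2.64 1.664
v -1.092 -3.094 2.864
v -1.263 -2.828 1.556
v -0.951 -3.282 2.756
v -1.05 -2.936 1.46
v -0.738 -3.39 2.66
v -0.801 -2.947 1.391
v -0.49 -3.401 2.591
v -0.561 -2.859 1.362
v -0.249 -3.313 2.562
v -0.37 -2.687 1.378
v -0.058 -3.141 2.577
v -0.261 -2.461 1.435
v 0.051 -2.915 2.635
v 3.789 -2.854 -3.665
v 4.408 -2.8 -3.887
v 4.57 -1.991 -3.238
v 3.951 -2.046 -3.015
v 4.242 -2.612 -4.079
v 4.404 -1.803 -3.43
v 3.972 -2.48 -4.177
v 4.134 -1.671 -3.527
v 3.66 -2.434 -4.157
v 3.822 -1.625 -3.507
v 3.378 -2.484 -4.024
v 3.54 -1.675 -3.374
v 3.19 -2.619 -3.809
v 3.352 -1.81 -3.159
v 3.139 -2.808 -3.561
v 3.301 -1.999 -2.911
v 3.237 -3.007 -3.336
v 3.399 -2.198 -2.687
v 3.462 -3.172 -3.187
v 3.624 -2.363 -2.538
v 3.761 -3.264 -3.148
v 3.924 -2.455 -2.498
v 4.067 -3.262 -3.227
v 4.229 -2.453 -2.577
v 4.309 -3.167 -3.406
v 4.472 -2.358 -2.756
v 4.432 -3 -3.644
v 4.595 -2.191 -2.995
v -0.474 0.124 -0.262
v 0.566 0.691 -0.442
v 0.374 -1.011 1.062
v 1.414 -0.444 0.882
v 0.504 0.127 1.413
v -0.02 0.829 0.595
v 0.96 -1.149 0.025
v 0.436 -0.447 -0.793
v 1.453 -0.096 -0.265
v 1.171 0.693 0.593
v -0.231 -1.013 0.027
v -0.513 -0.224 0.885
v -0.029 0.508 -0.468
v 0.969 -0.828 1.088
v 0.434 -0.491 1.4
v 1.045 -0.158 1.294
v -0.373 0.589 0.141
v 0.239 0.922 0.035
v 0.202 0.59 1.125
v 0.701 -1.242 0.585
v 1.313 -0.909 0.479
v -0.105 -0.162 -0.674
v 0.506 0.171 -0.78
v 0.738 -0.91 -0.505
v 1.104 0.378 -0.47
v 1.603 -0.289 0.308
v 1.335 -0.704 -0.195
v 1.027 -0.291 -0.676
v 0.939 0.842 0.034
v 1.437 0.174 0.812
v 0.902 0.51 1.124
v 0.594 0.923 0.643
v 1.46 0.379 0.139
v -0.497 -0.494 -0.192
v 0.001 -1.162 0.586
v 0.346 -1.243 -0.023
v 0.038 -0.83 -0.504
v -0.663 -0.031 0.312
v -0.164 -0.698 1.09
v -0.087 -0.029 1.296
v -0.395 0.384 0.815
v -0.52 -0.699 0.481
f 2 4 1
f 5 2 1
f 1 4 3
f 3 5 1
f 2 8 4
f 6 2 5
f 6 8 2
f 4 8 3
f 7 5 3
f 3 8 7
f 7 6 5
f 8 6 7
f 10 9 13
f 10 13 11
f 11 13 14
f 11 14 12
f 13 9 15
f 13 15 14
f 14 15 16
f 14 16 12
f 15 9 17
f 15 17 16
f 16 17 18
f 16 18 12
f 17 9 19
f 17 19 18
f 18 19 20
f 18 20 12
f 19 9 21
f 19 21 20
f 20 21 22
f 20 22 12
f 21 9 23
f 21 23 22
f 22 23 24
f 22 24 12
f 23 9 25
f 23 25 24
f 24 25 26
f 24 26 12
f 25 9 27
f 25 27 26
f 26 27 28
f 26 28 12
f 27 9 29
f 27 29 28
f 28 29 30
f 28 30 12
f 29 9 31
f 29 31 30
f 30 31 32
f 30 32 12
f 31 9 33
f 31 33 32
f 32 33 34
f 32 34 12
f 33 9 35
f 33 35 34
f 34 35 36
f 34 36 12
f 35 9 37
f 35 37 36
f 36 37 38
f 36 38 12
f 37 9 39
f 37 39 38
f 38 39 40
f 38 40 12
f 39 9 10
f 39 10 40
f 40 10 11
f 40 11 12
f 42 41 45
f 42 45 43
f 43 45 46
f 43 46 44
f 45 41 47
f 45 47 46
f 46 47 48
f 46 48 44
f 47 41 49
f 47 49 48
f 48 49 50
f 48 50 44
f 49 41 51
f 49 51 50
f 50 51 52
f 50 52 44
f 51 41 53
f 51 53 52
f 52 53 54
f 52 54 44
f 53 41 55
f 53 55 54
f 54 55 56
f 54 56 44
f 55 41 57
f 55 57 56
f 56 57 58
f 56 58 44
f 57 41 59
f 57 59 58
f 58 59 60
f 58 60 44
f 59 41 61
f 59 61 60
f 60 61 62
f 60 62 44
f 61 41 63
f 61 63 62
f 62 63 64
f 62 64 44
f 63 41 65
f 63 65 64
f 64 65 66
f 64 66 44
f 65 41 67
f 65 67 66
f 66 67 68
f 66 68 44
f 67 41 42
f 67 42 68
f 68 42 43
f 68 43 44
f 69 106 85
f 106 80 109
f 85 109 74
f 106 109 85
f 69 85 81
f 85 74 86
f 81 86 70
f 85 86 81
f 69 81 90
f 81 70 91
f 90 91 76
f 81 91 90
f 69 90 102
f 90 76 105
f 102 105 79
f 90 105 102
f 69 102 106
f 102 79 110
f 106 110 80
f 102 110 106
f 70 86 97
f 86 74 100
f 97 100 78
f 86 100 97
f 74 109 87
f 109 80 108
f 87 108 73
f 109 108 87
f 80 110 107
f 110 79 103
f 107 103 71
f 110 103 107
f 79 105 104
f 105 76 92
f 104 92 75
f 105 92 104
f 76 91 96
f 91 70 93
f 96 93 77
f 91 93 96
f 72 98 84
f 98 78 99
f 84 99 73
f 98 99 84
f 72 84 82
f 84 73 83
f 82 83 71
f 84 83 82
f 72 82 89
f 82 71 88
f 89 88 75
f 82 88 89
f 72 89 94
f 89 75 95
f 94 95 77
f 89 95 94
f 72 94 98
f 94 77 101
f 98 101 78
f 94 101 98
f 73 99 87
f 99 78 100
f 87 100 74
f 99 100 87
f 71 83 107
f 83 73 108
f 107 108 80
f 83 108 107
f 75 88 104
f 88 71 103
f 104 103 79
f 88 103 104
f 77 95 96
f 95 75 92
f 96 92 76
f 95 92 96
f 78 101 97
f 101 77 93
f 97 93 70
f 101 93 97



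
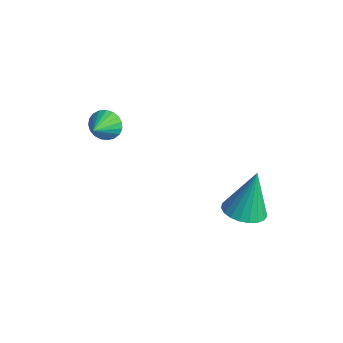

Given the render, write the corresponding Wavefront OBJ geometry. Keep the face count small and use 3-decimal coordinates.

v 2.956 0.823 -4.008
v 3.753 1.163 -4.087
v 2.904 1.397 -2.072
v 3.543 1.443 -4.176
v 3.231 1.617 -4.236
v 2.871 1.653 -4.256
v 2.527 1.545 -4.234
v 2.256 1.313 -4.172
v 2.107 0.996 -4.082
v 2.104 0.649 -3.98
v 2.249 0.332 -3.882
v 2.516 0.1 -3.806
v 2.859 -0.007 -3.765
v 3.219 0.03 -3.766
v 3.534 0.204 -3.809
v 3.748 0.484 -3.886
v 3.826 0.824 -3.985
v -1.742 -2.213 -1.029
v -1.226 -2.134 -1.464
v -1.138 -3.087 -0.471
v -1.156 -1.954 -1.257
v -1.188 -1.819 -1.011
v -1.316 -1.752 -0.768
v -1.517 -1.765 -0.57
v -1.757 -1.855 -0.451
v -1.995 -2.007 -0.432
v -2.189 -2.195 -0.516
v -2.305 -2.386 -0.689
v -2.325 -2.547 -0.921
v -2.243 -2.65 -1.171
v -2.075 -2.678 -1.397
v -1.849 -2.625 -1.559
v -1.605 -2.501 -1.629
v -1.385 -2.328 -1.596
f 2 1 4
f 2 4 3
f 4 1 5
f 4 5 3
f 5 1 6
f 5 6 3
f 6 1 7
f 6 7 3
f 7 1 8
f 7 8 3
f 8 1 9
f 8 9 3
f 9 1 10
f 9 10 3
f 10 1 11
f 10 11 3
f 11 1 12
f 11 12 3
f 12 1 13
f 12 13 3
f 13 1 14
f 13 14 3
f 14 1 15
f 14 15 3
f 15 1 16
f 15 16 3
f 16 1 17
f 16 17 3
f 17 1 2
f 17 2 3
f 19 18 21
f 19 21 20
f 21 18 22
f 21 22 20
f 22 18 23
f 22 23 20
f 23 18 24
f 23 24 20
f 24 18 25
f 24 25 20
f 25 18 26
f 25 26 20
f 26 18 27
f 26 27 20
f 27 18 28
f 27 28 20
f 28 18 29
f 28 29 20
f 29 18 30
f 29 30 20
f 30 18 31
f 30 31 20
f 31 18 32
f 31 32 20
f 32 18 33
f 32 33 20
f 33 18 34
f 33 34 20
f 34 18 19
f 34 19 20



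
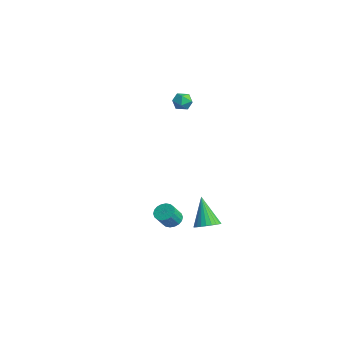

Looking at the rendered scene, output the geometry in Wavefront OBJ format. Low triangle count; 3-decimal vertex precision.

v -3.472 3.401 3.756
v -3.06 2.906 3.447
v -3.92 2.594 4.453
v -3.508 2.099 4.144
v -3.212 2.605 4.553
v -2.935 3.104 4.123
v -4.045 2.396 3.777
v -3.768 2.895 3.347
v -3.414 2.285 3.46
v -2.899 2.413 3.94
v -4.081 3.087 3.96
v -3.566 3.215 4.44
v 0.072 0.496 -3.797
v 0.721 0.651 -3.929
v 1.076 -0.022 -2.975
v 0.428 -0.176 -2.843
v 0.636 0.872 -3.742
v 0.991 0.2 -2.788
v 0.44 1.019 -3.565
v 0.795 0.347 -2.611
v 0.17 1.063 -3.434
v 0.525 0.39 -2.48
v -0.119 0.994 -3.375
v 0.236 0.322 -2.421
v -0.37 0.827 -3.4
v -0.015 0.154 -2.446
v -0.533 0.594 -3.503
v -0.178 -0.079 -2.549
v -0.576 0.342 -3.665
v -0.221 -0.331 -2.711
v -0.491 0.12 -3.852
v -0.136 -0.552 -2.898
v -0.295 -0.027 -4.029
v 0.06 -0.699 -3.075
v -0.025 -0.07 -4.16
v 0.33 -0.743 -3.206
v 0.264 -0.002 -4.219
v 0.619 -0.674 -3.265
v 0.515 0.166 -4.194
v 0.87 -0.507 -3.24
v 0.678 0.399 -4.091
v 1.033 -0.274 -3.137
v 0.029 2.807 -4.931
v 0.674 2.433 -4.544
v -1.049 2.893 -3.049
v 0.755 2.749 -4.512
v 0.725 3.074 -4.544
v 0.59 3.358 -4.635
v 0.369 3.558 -4.77
v 0.096 3.645 -4.93
v -0.187 3.603 -5.09
v -0.437 3.441 -5.226
v -0.616 3.182 -5.317
v -0.697 2.866 -5.349
v -0.668 2.541 -5.318
v -0.532 2.257 -5.227
v -0.311 2.056 -5.091
v -0.038 1.97 -4.931
v 0.245 2.011 -4.771
v 0.495 2.174 -4.635
f 1 12 6
f 1 6 2
f 1 2 8
f 1 8 11
f 1 11 12
f 2 6 10
f 6 12 5
f 12 11 3
f 11 8 7
f 8 2 9
f 4 10 5
f 4 5 3
f 4 3 7
f 4 7 9
f 4 9 10
f 5 10 6
f 3 5 12
f 7 3 11
f 9 7 8
f 10 9 2
f 14 13 17
f 14 17 15
f 15 17 18
f 15 18 16
f 17 13 19
f 17 19 18
f 18 19 20
f 18 20 16
f 19 13 21
f 19 21 20
f 20 21 22
f 20 22 16
f 21 13 23
f 21 23 22
f 22 23 24
f 22 24 16
f 23 13 25
f 23 25 24
f 24 25 26
f 24 26 16
f 25 13 27
f 25 27 26
f 26 27 28
f 26 28 16
f 27 13 29
f 27 29 28
f 28 29 30
f 28 30 16
f 29 13 31
f 29 31 30
f 30 31 32
f 30 32 16
f 31 13 33
f 31 33 32
f 32 33 34
f 32 34 16
f 33 13 35
f 33 35 34
f 34 35 36
f 34 36 16
f 35 13 37
f 35 37 36
f 36 37 38
f 36 38 16
f 37 13 39
f 37 39 38
f 38 39 40
f 38 40 16
f 39 13 41
f 39 41 40
f 40 41 42
f 40 42 16
f 41 13 14
f 41 14 42
f 42 14 15
f 42 15 16
f 44 43 46
f 44 46 45
f 46 43 47
f 46 47 45
f 47 43 48
f 47 48 45
f 48 43 49
f 48 49 45
f 49 43 50
f 49 50 45
f 50 43 51
f 50 51 45
f 51 43 52
f 51 52 45
f 52 43 53
f 52 53 45
f 53 43 54
f 53 54 45
f 54 43 55
f 54 55 45
f 55 43 56
f 55 56 45
f 56 43 57
f 56 57 45
f 57 43 58
f 57 58 45
f 58 43 59
f 58 59 45
f 59 43 60
f 59 60 45
f 60 43 44
f 60 44 45



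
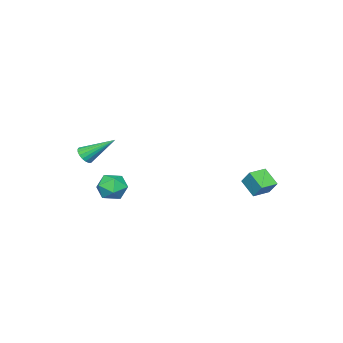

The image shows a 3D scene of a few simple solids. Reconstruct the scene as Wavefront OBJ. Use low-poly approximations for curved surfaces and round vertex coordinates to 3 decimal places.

v 2.329 -1.344 0.56
v 2.906 -1.292 1.184
v 1.714 -2.388 1.216
v 2.291 -2.336 1.84
v 1.717 -1.715 1.737
v 2.097 -1.07 1.332
v 2.523 -2.61 1.068
v 2.903 -1.965 0.663
v 3.026 -2.075 1.498
v 2.528 -1.521 1.912
v 2.092 -2.159 0.488
v 1.594 -1.605 0.902
v -3.178 2.631 1.047
v -3.009 3.196 1.805
v -2.931 3.48 0.359
v -2.762 4.045 1.117
v -2.238 2.355 1.043
v -2.069 2.92 1.801
v -1.991 3.204 0.355
v -1.822 3.769 1.113
v 2.288 -3.456 2.86
v 2.791 -3.386 3.045
v 1.692 -2.124 3.98
v 2.781 -3.234 2.859
v 2.673 -3.127 2.673
v 2.489 -3.084 2.524
v 2.265 -3.115 2.442
v 2.046 -3.214 2.443
v 1.875 -3.36 2.526
v 1.786 -3.526 2.675
v 1.796 -3.678 2.861
v 1.904 -3.786 3.047
v 2.088 -3.828 3.196
v 2.311 -3.797 3.278
v 2.53 -3.699 3.277
v 2.702 -3.552 3.194
f 1 12 6
f 1 6 2
f 1 2 8
f 1 8 11
f 1 11 12
f 2 6 10
f 6 12 5
f 12 11 3
f 11 8 7
f 8 2 9
f 4 10 5
f 4 5 3
f 4 3 7
f 4 7 9
f 4 9 10
f 5 10 6
f 3 5 12
f 7 3 11
f 9 7 8
f 10 9 2
f 14 16 13
f 17 14 13
f 13 16 15
f 15 17 13
f 14 20 16
f 18 14 17
f 18 20 14
f 16 20 15
f 19 17 15
f 15 20 19
f 19 18 17
f 20 18 19
f 22 21 24
f 22 24 23
f 24 21 25
f 24 25 23
f 25 21 26
f 25 26 23
f 26 21 27
f 26 27 23
f 27 21 28
f 27 28 23
f 28 21 29
f 28 29 23
f 29 21 30
f 29 30 23
f 30 21 31
f 30 31 23
f 31 21 32
f 31 32 23
f 32 21 33
f 32 33 23
f 33 21 34
f 33 34 23
f 34 21 35
f 34 35 23
f 35 21 36
f 35 36 23
f 36 21 22
f 36 22 23



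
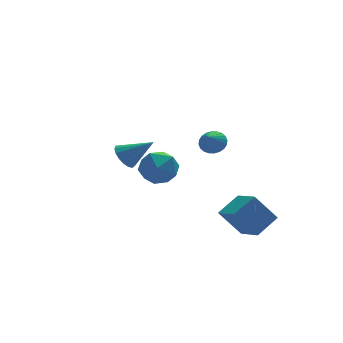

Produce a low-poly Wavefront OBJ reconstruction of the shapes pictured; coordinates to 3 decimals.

v 1.242 4.398 -3.733
v 1.969 3.619 -3.338
v -0.169 3.381 -3.142
v 0.558 2.602 -2.747
v 0.49 3.62 -2.248
v 1.362 4.249 -2.613
v 0.438 2.751 -3.867
v 1.31 3.38 -4.232
v 1.472 2.602 -3.421
v 1.504 3.139 -2.421
v 0.296 3.861 -4.059
v 0.328 4.398 -3.059
v -2.414 -2.166 0.918
v -2.025 -2.349 0.353
v -1.266 -2.694 1.882
v -1.931 -2.029 0.417
v -1.948 -1.74 0.595
v -2.071 -1.549 0.847
v -2.274 -1.499 1.115
v -2.509 -1.602 1.338
v -2.722 -1.834 1.465
v -2.864 -2.143 1.467
v -2.904 -2.457 1.342
v -2.832 -2.704 1.121
v -2.663 -2.828 0.853
v -2.438 -2.801 0.6
v -2.208 -2.628 0.419
v 2.445 -2.831 -3.232
v 3.573 -2.342 -2.562
v 2.207 -1.332 -3.927
v 3.335 -0.842 -3.257
v 3.405 -3.278 -4.523
v 4.533 -2.788 -3.853
v 3.167 -1.778 -5.218
v 4.295 -1.289 -4.548
v 2.214 -0.517 0.25
v 2.723 -0.953 0.226
v 1.746 -1.103 0.97
v 2.805 -0.789 0.413
v 2.797 -0.584 0.575
v 2.7 -0.369 0.687
v 2.53 -0.176 0.732
v 2.311 -0.035 0.705
v 2.078 0.032 0.608
v 1.866 0.016 0.456
v 1.706 -0.081 0.273
v 1.624 -0.245 0.087
v 1.632 -0.45 -0.075
v 1.729 -0.666 -0.187
v 1.899 -0.859 -0.233
v 2.118 -1 -0.205
v 2.351 -1.067 -0.108
v 2.563 -1.051 0.043
f 1 12 6
f 1 6 2
f 1 2 8
f 1 8 11
f 1 11 12
f 2 6 10
f 6 12 5
f 12 11 3
f 11 8 7
f 8 2 9
f 4 10 5
f 4 5 3
f 4 3 7
f 4 7 9
f 4 9 10
f 5 10 6
f 3 5 12
f 7 3 11
f 9 7 8
f 10 9 2
f 14 13 16
f 14 16 15
f 16 13 17
f 16 17 15
f 17 13 18
f 17 18 15
f 18 13 19
f 18 19 15
f 19 13 20
f 19 20 15
f 20 13 21
f 20 21 15
f 21 13 22
f 21 22 15
f 22 13 23
f 22 23 15
f 23 13 24
f 23 24 15
f 24 13 25
f 24 25 15
f 25 13 26
f 25 26 15
f 26 13 27
f 26 27 15
f 27 13 14
f 27 14 15
f 29 31 28
f 32 29 28
f 28 31 30
f 30 32 28
f 29 35 31
f 33 29 32
f 33 35 29
f 31 35 30
f 34 32 30
f 30 35 34
f 34 33 32
f 35 33 34
f 37 36 39
f 37 39 38
f 39 36 40
f 39 40 38
f 40 36 41
f 40 41 38
f 41 36 42
f 41 42 38
f 42 36 43
f 42 43 38
f 43 36 44
f 43 44 38
f 44 36 45
f 44 45 38
f 45 36 46
f 45 46 38
f 46 36 47
f 46 47 38
f 47 36 48
f 47 48 38
f 48 36 49
f 48 49 38
f 49 36 50
f 49 50 38
f 50 36 51
f 50 51 38
f 51 36 52
f 51 52 38
f 52 36 53
f 52 53 38
f 53 36 37
f 53 37 38



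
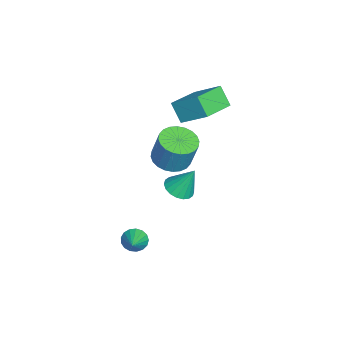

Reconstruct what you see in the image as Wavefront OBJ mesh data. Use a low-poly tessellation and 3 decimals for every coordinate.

v -4.45 1.865 2.064
v -5.035 1.291 3.125
v -3.822 3.284 3.178
v -4.407 2.71 4.238
v -2.733 0.81 2.442
v -3.318 0.236 3.502
v -2.105 2.229 3.555
v -2.69 1.655 4.616
v -2.624 0.303 -0.375
v -2.062 1.176 -0.709
v -1.715 1.629 1.062
v -2.276 0.757 1.395
v -2.454 1.338 -0.673
v -2.107 1.791 1.097
v -2.871 1.342 -0.593
v -2.524 1.796 1.178
v -3.251 1.189 -0.479
v -2.904 1.642 1.291
v -3.535 0.9 -0.349
v -3.188 1.353 1.421
v -3.681 0.521 -0.223
v -3.334 0.974 1.547
v -3.665 0.108 -0.121
v -3.318 0.562 1.649
v -3.491 -0.275 -0.057
v -3.144 0.179 1.713
v -3.185 -0.569 -0.042
v -2.838 -0.116 1.729
v -2.793 -0.731 -0.077
v -2.446 -0.278 1.693
v -2.376 -0.736 -0.158
v -2.029 -0.282 1.613
v -1.996 -0.582 -0.271
v -1.649 -0.129 1.499
v -1.712 -0.293 -0.401
v -1.365 0.16 1.369
v -1.566 0.086 -0.527
v -1.219 0.539 1.243
v -1.582 0.498 -0.629
v -1.235 0.952 1.141
v -1.756 0.881 -0.693
v -1.409 1.335 1.077
v 1.804 -1.089 -3.395
v 2.149 -0.949 -4.011
v 3.056 -1.051 -2.685
v 2.07 -0.637 -3.889
v 1.93 -0.429 -3.653
v 1.761 -0.371 -3.358
v 1.602 -0.478 -3.072
v 1.489 -0.725 -2.86
v 1.448 -1.056 -2.77
v 1.489 -1.393 -2.824
v 1.602 -1.662 -3.008
v 1.761 -1.799 -3.282
v 1.93 -1.773 -3.581
v 2.07 -1.591 -3.838
v 2.149 -1.294 -3.993
v 1.831 1.188 1.112
v 2.597 1.471 0.916
v 1.929 1.972 2.628
v 2.373 1.742 0.79
v 2.042 1.904 0.727
v 1.669 1.924 0.741
v 1.328 1.798 0.829
v 1.086 1.551 0.972
v 0.992 1.232 1.143
v 1.065 0.904 1.308
v 1.288 0.633 1.434
v 1.62 0.471 1.497
v 1.993 0.451 1.483
v 2.334 0.577 1.395
v 2.575 0.824 1.252
v 2.669 1.143 1.08
f 2 4 1
f 5 2 1
f 1 4 3
f 3 5 1
f 2 8 4
f 6 2 5
f 6 8 2
f 4 8 3
f 7 5 3
f 3 8 7
f 7 6 5
f 8 6 7
f 10 9 13
f 10 13 11
f 11 13 14
f 11 14 12
f 13 9 15
f 13 15 14
f 14 15 16
f 14 16 12
f 15 9 17
f 15 17 16
f 16 17 18
f 16 18 12
f 17 9 19
f 17 19 18
f 18 19 20
f 18 20 12
f 19 9 21
f 19 21 20
f 20 21 22
f 20 22 12
f 21 9 23
f 21 23 22
f 22 23 24
f 22 24 12
f 23 9 25
f 23 25 24
f 24 25 26
f 24 26 12
f 25 9 27
f 25 27 26
f 26 27 28
f 26 28 12
f 27 9 29
f 27 29 28
f 28 29 30
f 28 30 12
f 29 9 31
f 29 31 30
f 30 31 32
f 30 32 12
f 31 9 33
f 31 33 32
f 32 33 34
f 32 34 12
f 33 9 35
f 33 35 34
f 34 35 36
f 34 36 12
f 35 9 37
f 35 37 36
f 36 37 38
f 36 38 12
f 37 9 39
f 37 39 38
f 38 39 40
f 38 40 12
f 39 9 41
f 39 41 40
f 40 41 42
f 40 42 12
f 41 9 10
f 41 10 42
f 42 10 11
f 42 11 12
f 44 43 46
f 44 46 45
f 46 43 47
f 46 47 45
f 47 43 48
f 47 48 45
f 48 43 49
f 48 49 45
f 49 43 50
f 49 50 45
f 50 43 51
f 50 51 45
f 51 43 52
f 51 52 45
f 52 43 53
f 52 53 45
f 53 43 54
f 53 54 45
f 54 43 55
f 54 55 45
f 55 43 56
f 55 56 45
f 56 43 57
f 56 57 45
f 57 43 44
f 57 44 45
f 59 58 61
f 59 61 60
f 61 58 62
f 61 62 60
f 62 58 63
f 62 63 60
f 63 58 64
f 63 64 60
f 64 58 65
f 64 65 60
f 65 58 66
f 65 66 60
f 66 58 67
f 66 67 60
f 67 58 68
f 67 68 60
f 68 58 69
f 68 69 60
f 69 58 70
f 69 70 60
f 70 58 71
f 70 71 60
f 71 58 72
f 71 72 60
f 72 58 73
f 72 73 60
f 73 58 59
f 73 59 60



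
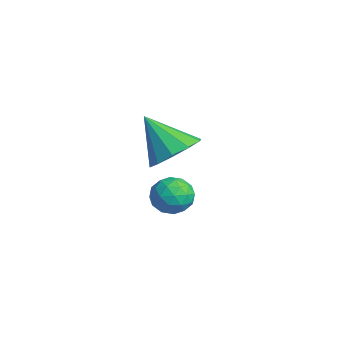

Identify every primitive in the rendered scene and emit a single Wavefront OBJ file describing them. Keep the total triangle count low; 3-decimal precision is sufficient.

v -3.027 1.294 -3.648
v -2.469 0.562 -3.661
v -3.873 0.626 -2.412
v -2.248 0.945 -3.303
v -2.325 1.461 -3.077
v -2.67 1.913 -3.069
v -3.151 2.129 -3.282
v -3.585 2.025 -3.635
v -3.805 1.642 -3.993
v -3.729 1.126 -4.219
v -3.384 0.674 -4.227
v -2.902 0.459 -4.014
v 0.189 0.593 -3.119
v 0.558 0.103 -2.868
v -0.158 -0.063 -3.892
v 0.211 -0.553 -3.641
v -0.317 -0.332 -3.308
v -0.103 0.073 -2.83
v 0.503 -0.033 -3.93
v 0.717 0.372 -3.452
v 0.752 -0.284 -3.369
v 0.245 -0.469 -2.985
v 0.155 0.509 -3.775
v -0.352 0.324 -3.391
v 0.404 0.406 -2.925
v -0.004 -0.366 -3.835
v -0.314 -0.236 -3.639
v -0.098 -0.524 -3.492
v 0.015 0.388 -2.903
v 0.232 0.1 -2.756
v -0.282 -0.156 -3.015
v 0.168 -0.06 -4.004
v 0.385 -0.348 -3.857
v 0.498 0.564 -3.268
v 0.714 0.276 -3.121
v 0.682 0.196 -3.745
v 0.734 -0.11 -3.073
v 0.531 -0.496 -3.527
v 0.702 -0.19 -3.697
v 0.828 0.048 -3.416
v 0.436 -0.219 -2.847
v 0.233 -0.604 -3.302
v -0.078 -0.475 -3.106
v 0.048 -0.236 -2.825
v 0.551 -0.446 -3.142
v 0.167 0.644 -3.458
v -0.036 0.259 -3.913
v 0.352 0.276 -3.935
v 0.478 0.515 -3.654
v -0.131 0.536 -3.233
v -0.334 0.15 -3.687
v -0.428 -0.008 -3.344
v -0.302 0.23 -3.063
v -0.151 0.486 -3.618
f 2 1 4
f 2 4 3
f 4 1 5
f 4 5 3
f 5 1 6
f 5 6 3
f 6 1 7
f 6 7 3
f 7 1 8
f 7 8 3
f 8 1 9
f 8 9 3
f 9 1 10
f 9 10 3
f 10 1 11
f 10 11 3
f 11 1 12
f 11 12 3
f 12 1 2
f 12 2 3
f 13 50 29
f 50 24 53
f 29 53 18
f 50 53 29
f 13 29 25
f 29 18 30
f 25 30 14
f 29 30 25
f 13 25 34
f 25 14 35
f 34 35 20
f 25 35 34
f 13 34 46
f 34 20 49
f 46 49 23
f 34 49 46
f 13 46 50
f 46 23 54
f 50 54 24
f 46 54 50
f 14 30 41
f 30 18 44
f 41 44 22
f 30 44 41
f 18 53 31
f 53 24 52
f 31 52 17
f 53 52 31
f 24 54 51
f 54 23 47
f 51 47 15
f 54 47 51
f 23 49 48
f 49 20 36
f 48 36 19
f 49 36 48
f 20 35 40
f 35 14 37
f 40 37 21
f 35 37 40
f 16 42 28
f 42 22 43
f 28 43 17
f 42 43 28
f 16 28 26
f 28 17 27
f 26 27 15
f 28 27 26
f 16 26 33
f 26 15 32
f 33 32 19
f 26 32 33
f 16 33 38
f 33 19 39
f 38 39 21
f 33 39 38
f 16 38 42
f 38 21 45
f 42 45 22
f 38 45 42
f 17 43 31
f 43 22 44
f 31 44 18
f 43 44 31
f 15 27 51
f 27 17 52
f 51 52 24
f 27 52 51
f 19 32 48
f 32 15 47
f 48 47 23
f 32 47 48
f 21 39 40
f 39 19 36
f 40 36 20
f 39 36 40
f 22 45 41
f 45 21 37
f 41 37 14
f 45 37 41



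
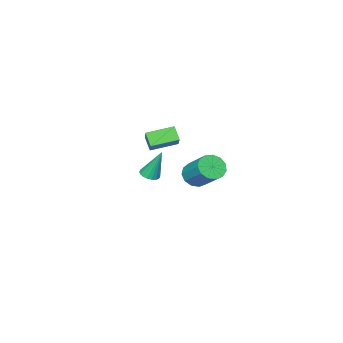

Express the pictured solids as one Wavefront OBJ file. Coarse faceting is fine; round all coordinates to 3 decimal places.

v -3.764 -1.774 -3.812
v -3.075 -1.464 -4.337
v -2.747 0.184 -2.933
v -3.436 -0.126 -2.408
v -3.505 -1.232 -4.509
v -3.178 0.416 -3.105
v -4.018 -1.172 -4.46
v -3.69 0.476 -3.055
v -4.45 -1.303 -4.205
v -4.122 0.345 -2.801
v -4.664 -1.584 -3.825
v -4.336 0.064 -2.421
v -4.592 -1.925 -3.442
v -4.265 -0.277 -2.037
v -4.258 -2.218 -3.176
v -3.93 -0.57 -1.771
v -3.766 -2.37 -3.112
v -3.439 -0.722 -1.707
v -3.274 -2.333 -3.27
v -2.946 -0.685 -1.866
v -2.937 -2.119 -3.601
v -2.61 -0.47 -2.196
v -2.863 -1.794 -3.998
v -2.536 -0.146 -2.594
v 4.066 2.666 0.927
v 4.604 2.512 1.08
v 3.734 3.254 2.693
v 4.634 2.757 1.004
v 4.551 2.984 0.913
v 4.372 3.148 0.825
v 4.133 3.217 0.757
v 3.88 3.176 0.723
v 3.664 3.035 0.729
v 3.528 2.82 0.775
v 3.498 2.576 0.851
v 3.581 2.349 0.942
v 3.76 2.185 1.03
v 3.999 2.116 1.098
v 4.252 2.156 1.132
v 4.468 2.298 1.125
v -0.274 -0.049 1.675
v 0.595 0.942 2.684
v -0.088 0.544 0.931
v 0.782 1.535 1.94
v 1.078 -0.895 1.34
v 1.948 0.096 2.349
v 1.265 -0.302 0.596
v 2.134 0.689 1.605
f 2 1 5
f 2 5 3
f 3 5 6
f 3 6 4
f 5 1 7
f 5 7 6
f 6 7 8
f 6 8 4
f 7 1 9
f 7 9 8
f 8 9 10
f 8 10 4
f 9 1 11
f 9 11 10
f 10 11 12
f 10 12 4
f 11 1 13
f 11 13 12
f 12 13 14
f 12 14 4
f 13 1 15
f 13 15 14
f 14 15 16
f 14 16 4
f 15 1 17
f 15 17 16
f 16 17 18
f 16 18 4
f 17 1 19
f 17 19 18
f 18 19 20
f 18 20 4
f 19 1 21
f 19 21 20
f 20 21 22
f 20 22 4
f 21 1 23
f 21 23 22
f 22 23 24
f 22 24 4
f 23 1 2
f 23 2 24
f 24 2 3
f 24 3 4
f 26 25 28
f 26 28 27
f 28 25 29
f 28 29 27
f 29 25 30
f 29 30 27
f 30 25 31
f 30 31 27
f 31 25 32
f 31 32 27
f 32 25 33
f 32 33 27
f 33 25 34
f 33 34 27
f 34 25 35
f 34 35 27
f 35 25 36
f 35 36 27
f 36 25 37
f 36 37 27
f 37 25 38
f 37 38 27
f 38 25 39
f 38 39 27
f 39 25 40
f 39 40 27
f 40 25 26
f 40 26 27
f 42 44 41
f 45 42 41
f 41 44 43
f 43 45 41
f 42 48 44
f 46 42 45
f 46 48 42
f 44 48 43
f 47 45 43
f 43 48 47
f 47 46 45
f 48 46 47

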